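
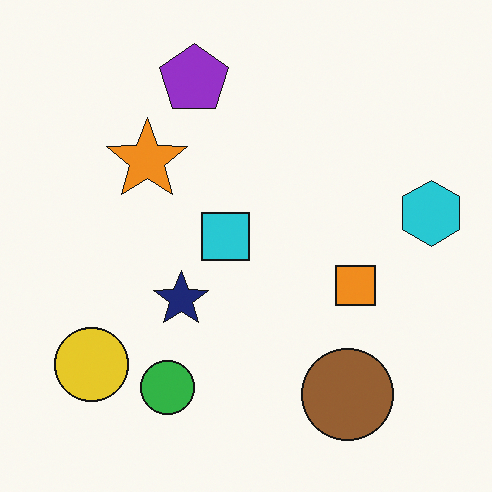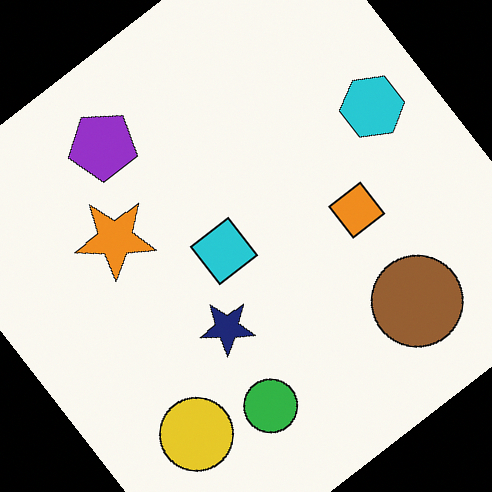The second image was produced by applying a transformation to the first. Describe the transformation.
This is the original image rotated counter-clockwise by a large amount — several tens of degrees.

Every shape is tilted by the same angle and the image corners show triangular fill wedges — a whole-image rotation by a non-right angle.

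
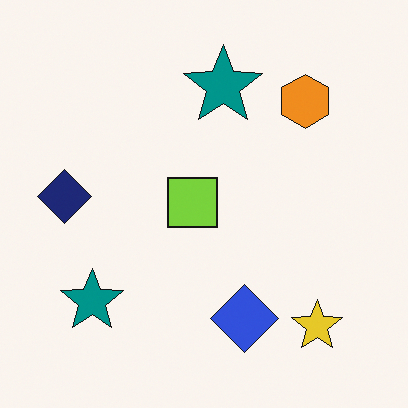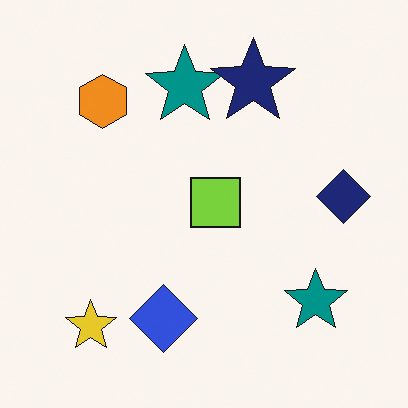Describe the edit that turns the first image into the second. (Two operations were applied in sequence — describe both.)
The second image is the first flipped horizontally (left ↔ right), then overlaid with an additional navy star.

The navy diamond is in the left of the first image and the right of the second — shapes on opposite sides of the vertical midline have swapped in a mirror flip. A navy star appears in the second image that is absent from the first.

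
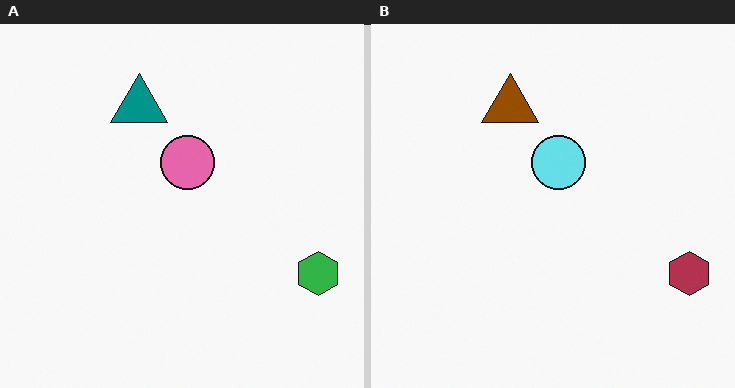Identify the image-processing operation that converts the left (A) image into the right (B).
This is the original image hue-shifted through roughly half the color wheel.

Every shape's color has rotated by the same amount around the hue wheel — a uniform hue shift.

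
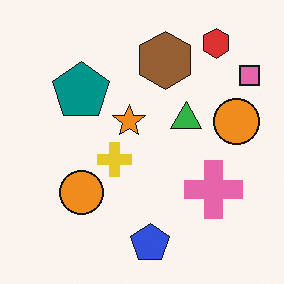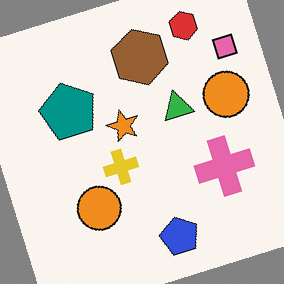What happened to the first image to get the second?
The transformation is: rotated counter-clockwise by a clearly visible amount.

Every shape is tilted by the same angle and the image corners show triangular fill wedges — a whole-image rotation by a non-right angle.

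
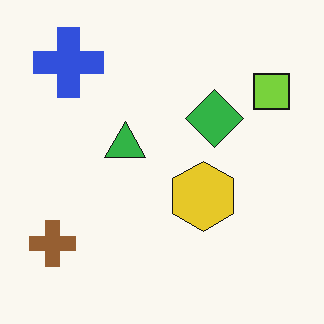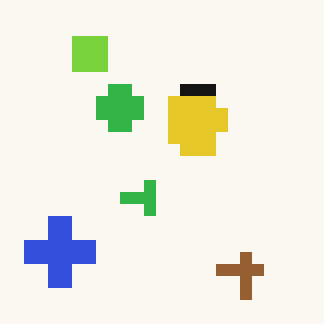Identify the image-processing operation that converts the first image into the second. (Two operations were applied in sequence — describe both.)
The second image is the first rotated 90° counter-clockwise, then coarsely pixelated.

The blue cross sits in the top-left of the first image and the bottom-left of the second — consistent with a whole-image 90° counter-clockwise rotation. Shapes are reduced to large square blocks; fine edges and outlines are lost — a downscale-then-upscale (mosaic) effect.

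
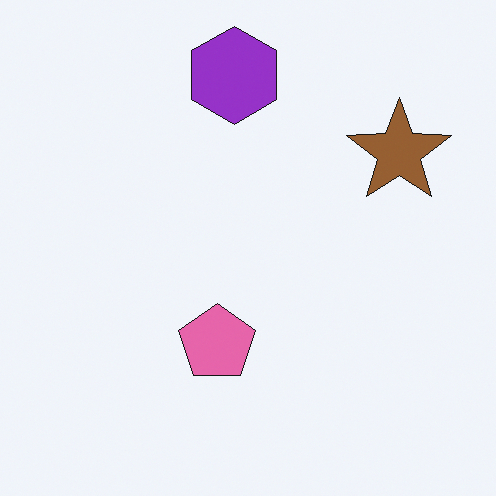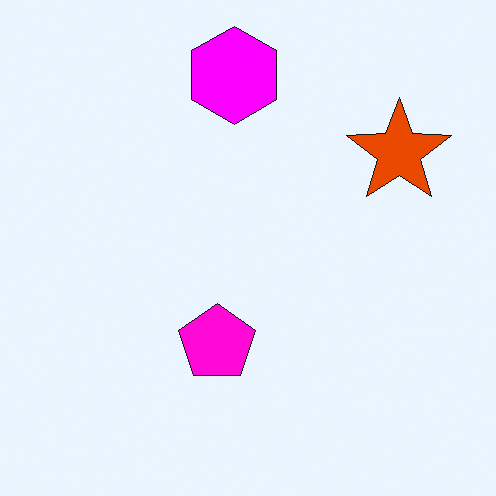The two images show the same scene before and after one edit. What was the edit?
It was made much more vivid (saturation change).

All colors are more vivid — a global saturation change.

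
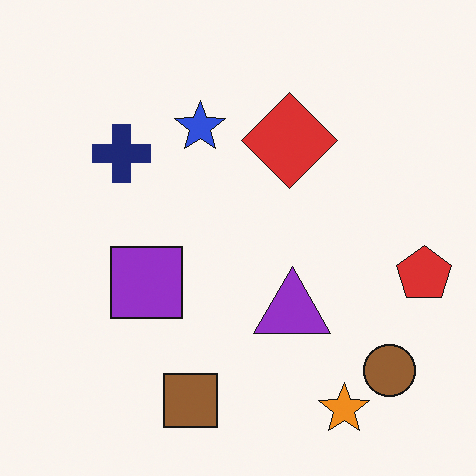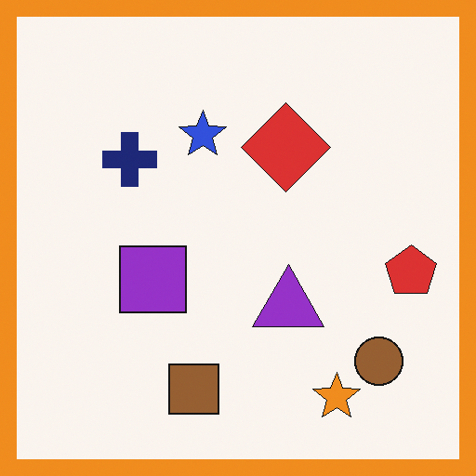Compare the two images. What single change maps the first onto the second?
It was framed with a orange border.

A solid orange frame runs around the edge of the second image, with the content slightly shrunk inside it.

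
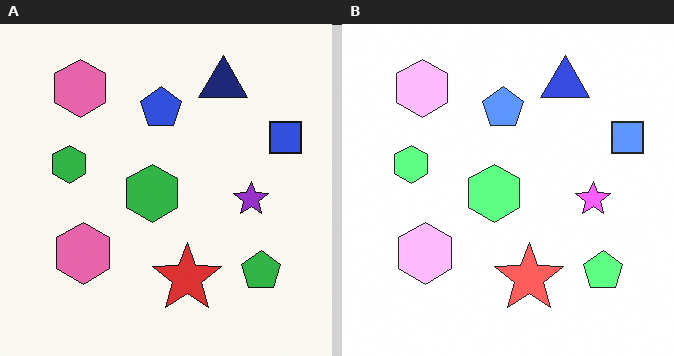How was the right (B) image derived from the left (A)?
The image was brightened a lot.

Every pixel — background and shapes alike — is uniformly brightened.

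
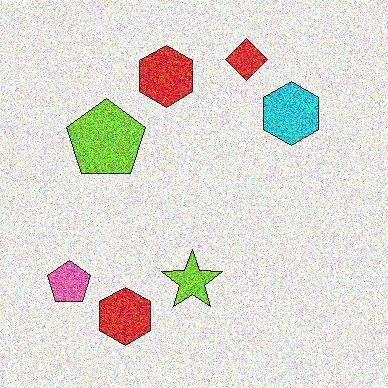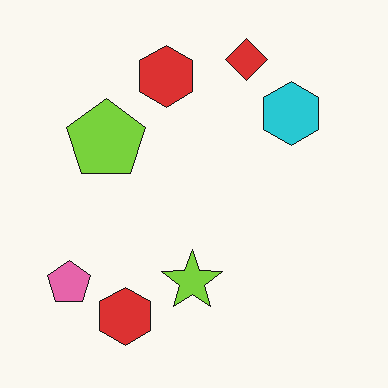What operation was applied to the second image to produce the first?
The first image is the second degraded with heavy additive noise.

Random speckle covers the whole image, including the flat background.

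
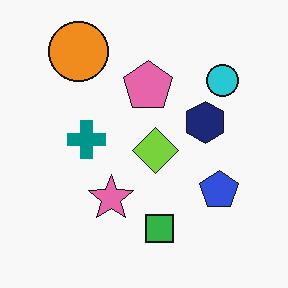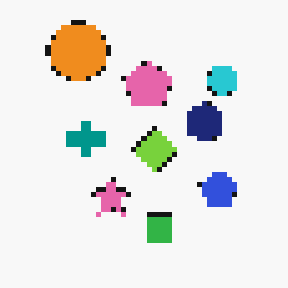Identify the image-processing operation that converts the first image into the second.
Lightly pixelated (a mild mosaic effect).

Shapes are reduced to large square blocks; fine edges and outlines are lost — a downscale-then-upscale (mosaic) effect.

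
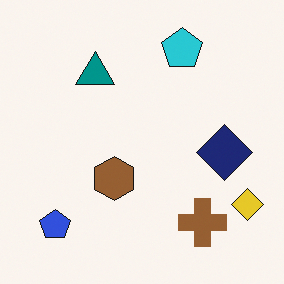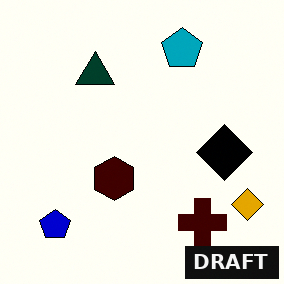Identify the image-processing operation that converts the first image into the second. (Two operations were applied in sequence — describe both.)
This is the original image boosted in contrast, then watermarked with the text "DRAFT" in the lower-right corner.

Tones are pushed away from mid-grey across the whole image — a global contrast change. A dark label reading "DRAFT" appears in the lower-right corner.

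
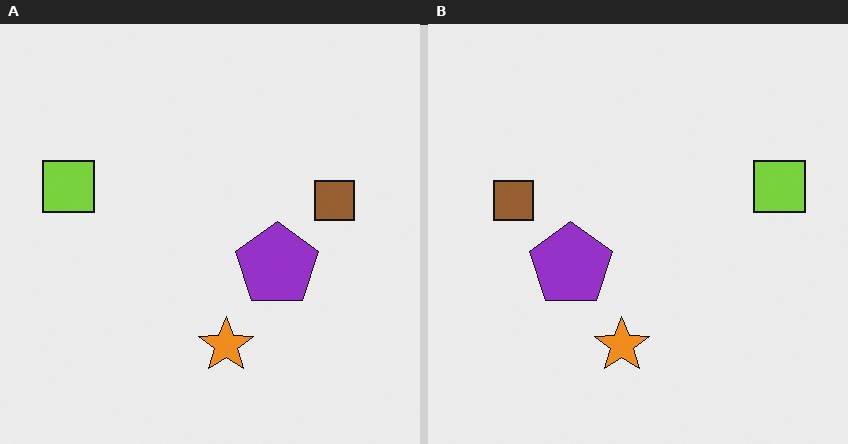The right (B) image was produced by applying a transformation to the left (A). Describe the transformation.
The right (B) image is the left (A) flipped horizontally (left ↔ right).

The lime square is in the left of the left (A) image and the right of the right (B) — shapes on opposite sides of the vertical midline have swapped in a mirror flip.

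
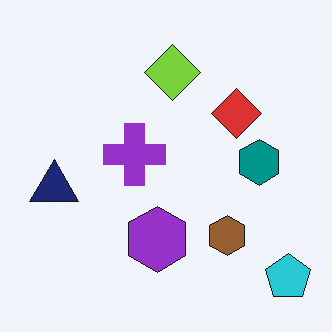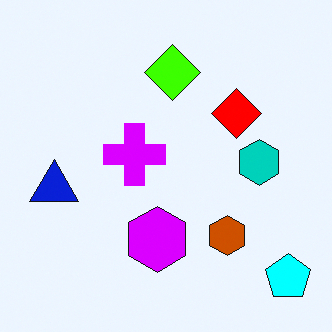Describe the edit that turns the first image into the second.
The second image is the first heavily oversaturated.

All colors are more vivid — a global saturation change.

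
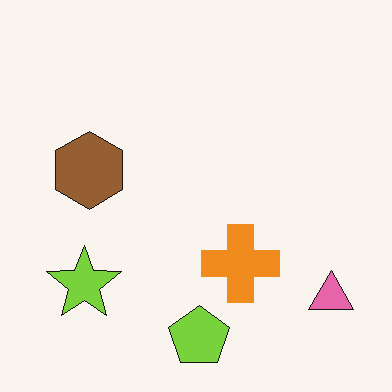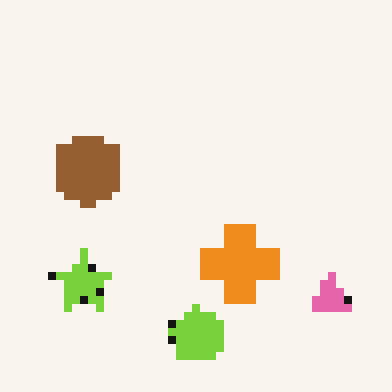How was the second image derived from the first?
The image was pixelated into visible square blocks.

Shapes are reduced to large square blocks; fine edges and outlines are lost — a downscale-then-upscale (mosaic) effect.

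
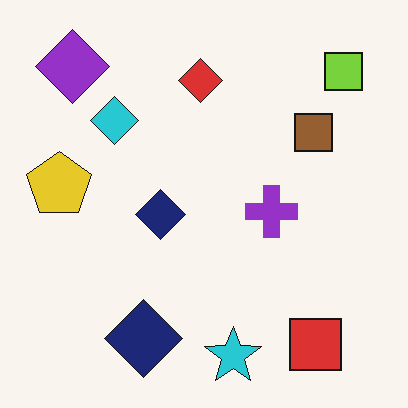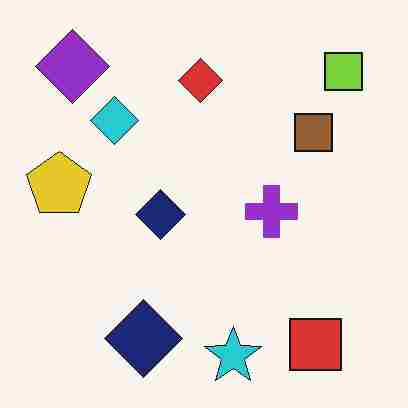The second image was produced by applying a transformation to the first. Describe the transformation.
This is the original image degraded with heavy JPEG compression.

Blocky 8×8 compression artifacts appear around shape edges and the flat background shows ringing — characteristic JPEG degradation.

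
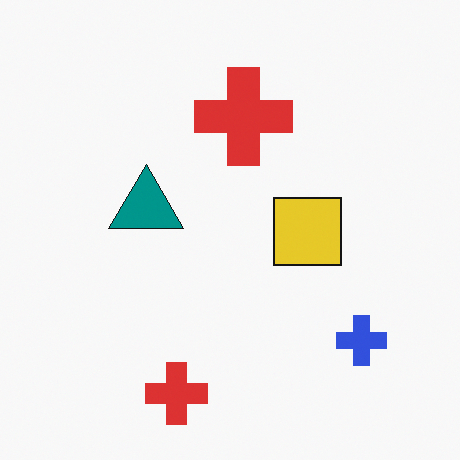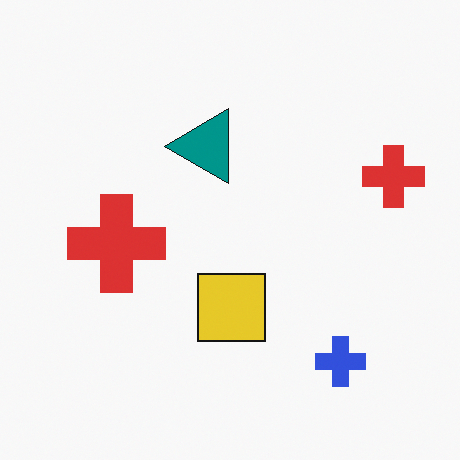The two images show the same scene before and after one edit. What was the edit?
The second image is the first transposed (reflected across the top-left ↔ bottom-right diagonal).

Shapes have swapped their row and column positions — what was in the top-right is now in the bottom-left — a diagonal reflection.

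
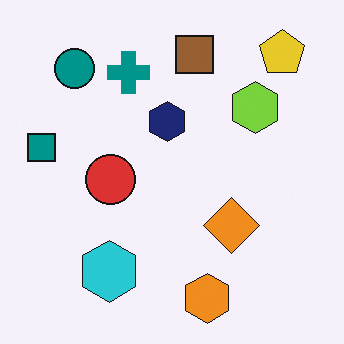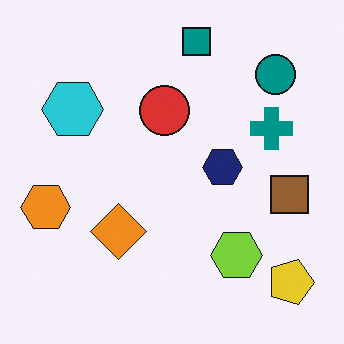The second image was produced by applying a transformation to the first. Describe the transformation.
It was rotated 90° clockwise.

The yellow pentagon sits in the top-right of the first image and the bottom-right of the second — consistent with a whole-image 90° clockwise rotation.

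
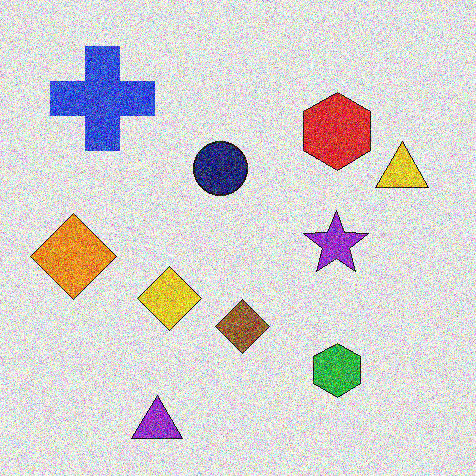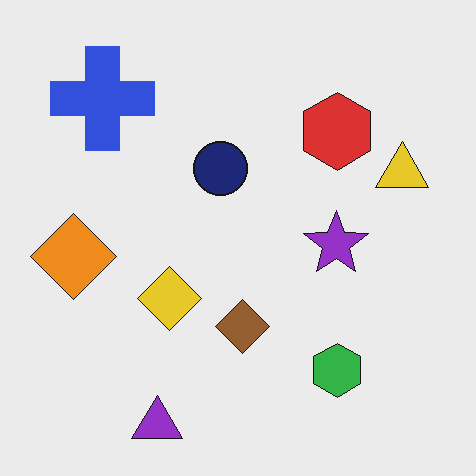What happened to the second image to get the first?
This is the original image degraded with a thick layer of grain.

Random speckle covers the whole image, including the flat background.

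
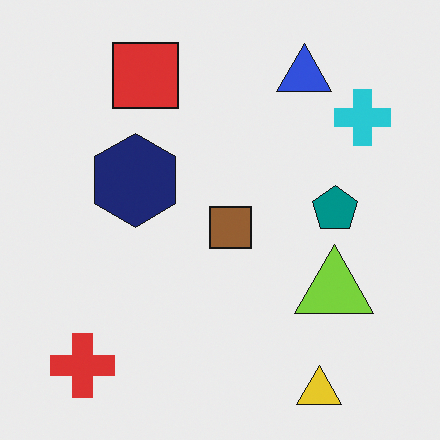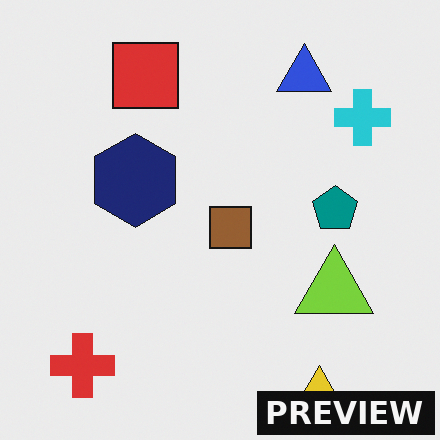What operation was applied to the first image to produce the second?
The image was watermarked with the text "PREVIEW" in the lower-right corner.

A dark label reading "PREVIEW" appears in the lower-right corner.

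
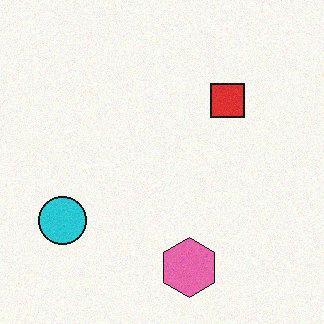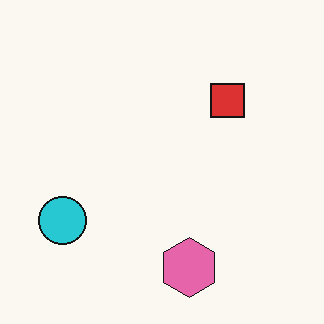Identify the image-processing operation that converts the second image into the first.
The transformation is: degraded with a light layer of grain.

Random speckle covers the whole image, including the flat background.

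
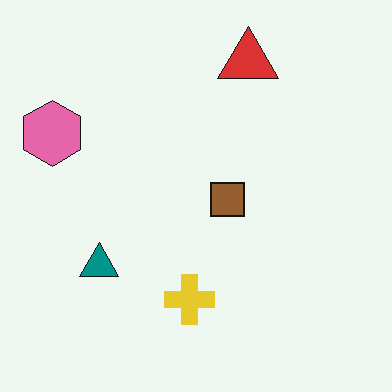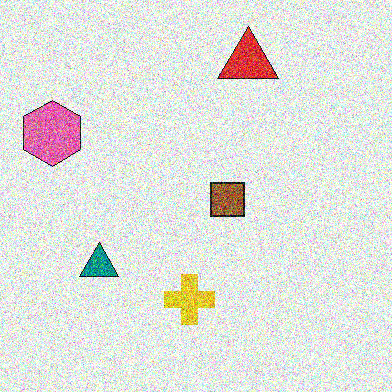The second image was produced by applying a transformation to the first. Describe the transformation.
It was degraded with strong gaussian noise.

Random speckle covers the whole image, including the flat background.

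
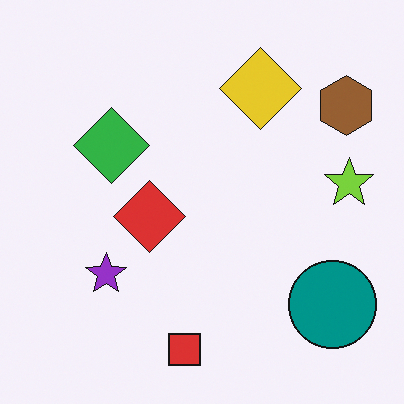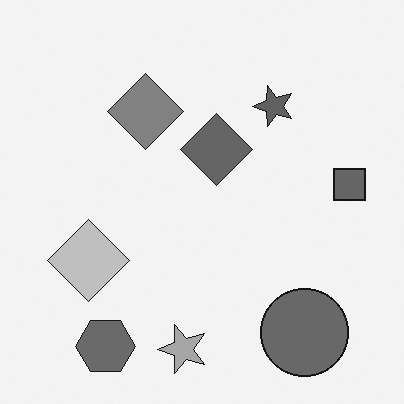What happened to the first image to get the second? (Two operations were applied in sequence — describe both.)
Converted to grayscale, then transposed (reflected across the top-left ↔ bottom-right diagonal).

All color is removed — every shape is now a shade of grey. Shapes have swapped their row and column positions — what was in the top-right is now in the bottom-left — a diagonal reflection.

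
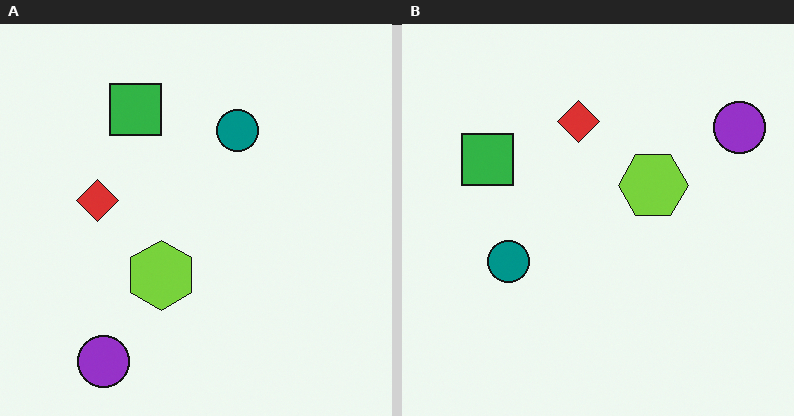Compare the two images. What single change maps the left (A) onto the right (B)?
The image was transposed (reflected across the top-left ↔ bottom-right diagonal).

Shapes have swapped their row and column positions — what was in the top-right is now in the bottom-left — a diagonal reflection.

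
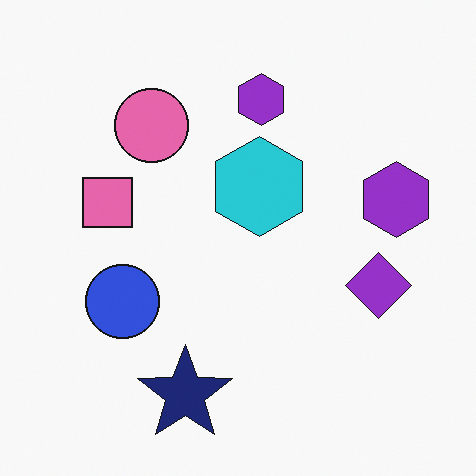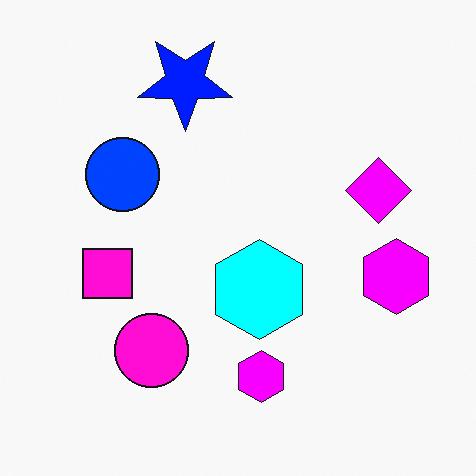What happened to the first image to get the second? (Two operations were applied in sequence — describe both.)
Heavily oversaturated, then flipped vertically (top ↔ bottom).

All colors are more vivid — a global saturation change. The navy star is in the bottom of the first image and the top of the second — shapes on opposite sides of the horizontal midline have swapped in a mirror flip.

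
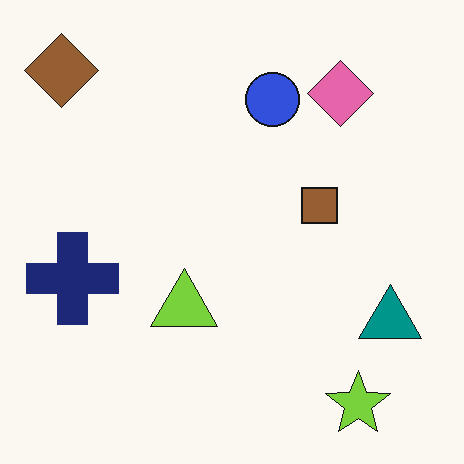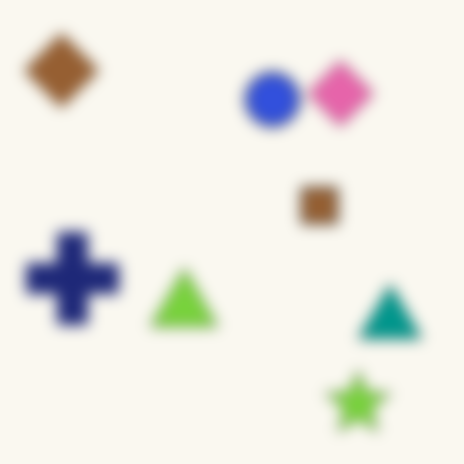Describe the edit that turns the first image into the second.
The second image is the first strongly gaussian-blurred.

Shape edges and outlines are uniformly softened across the whole image.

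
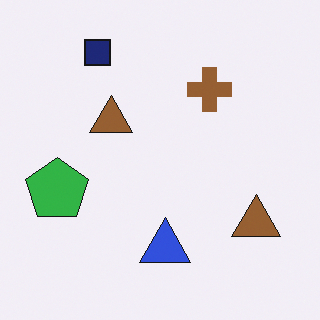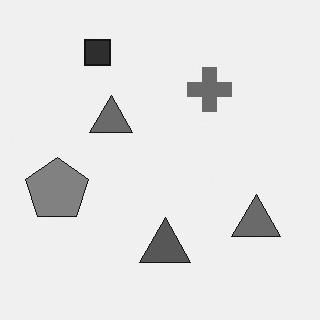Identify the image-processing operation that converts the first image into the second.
The transformation is: converted to grayscale.

All color is removed — every shape is now a shade of grey.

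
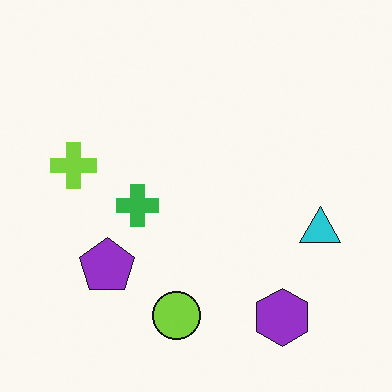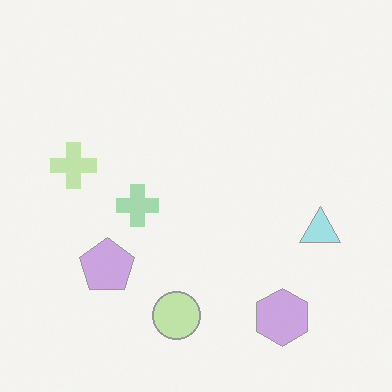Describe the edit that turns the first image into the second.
This is the original image given much lower contrast.

Tones are pushed toward mid-grey across the whole image — a global contrast change.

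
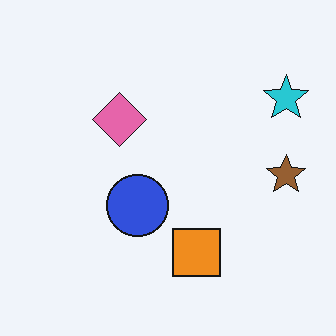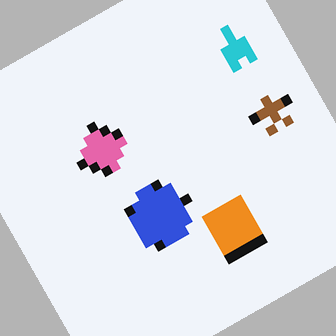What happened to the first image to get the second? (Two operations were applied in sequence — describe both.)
It was coarsely pixelated, then rotated counter-clockwise by a clearly visible amount.

Shapes are reduced to large square blocks; fine edges and outlines are lost — a downscale-then-upscale (mosaic) effect. Every shape is tilted by the same angle and the image corners show triangular fill wedges — a whole-image rotation by a non-right angle.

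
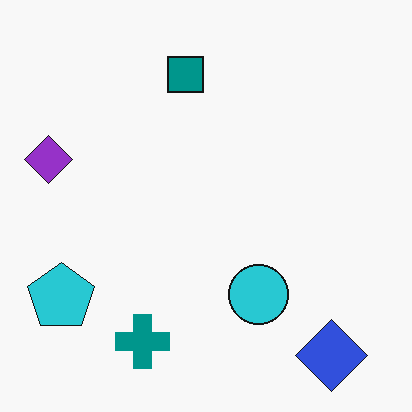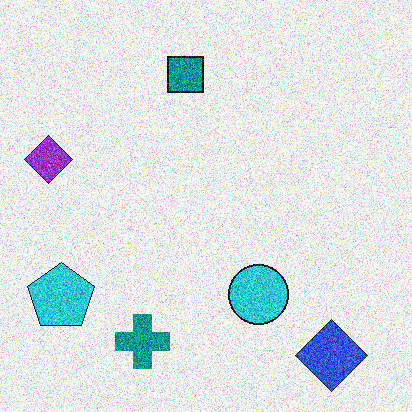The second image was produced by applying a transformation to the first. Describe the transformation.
This is the original image degraded with strong gaussian noise.

Random speckle covers the whole image, including the flat background.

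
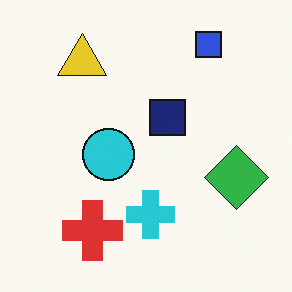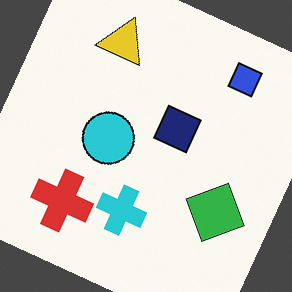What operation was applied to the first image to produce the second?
The transformation is: rotated clockwise by a moderate amount.

Every shape is tilted by the same angle and the image corners show triangular fill wedges — a whole-image rotation by a non-right angle.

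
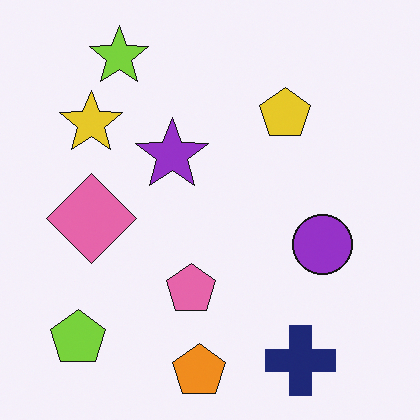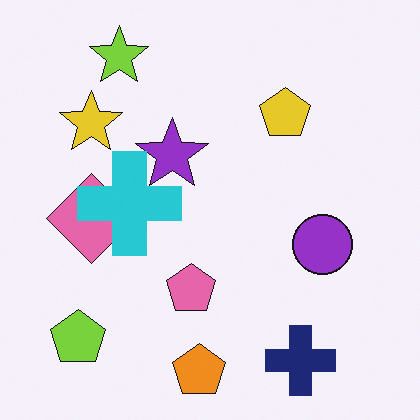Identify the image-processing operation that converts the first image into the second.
This is the original image overlaid with an additional cyan cross.

A cyan cross appears in the second image that is absent from the first.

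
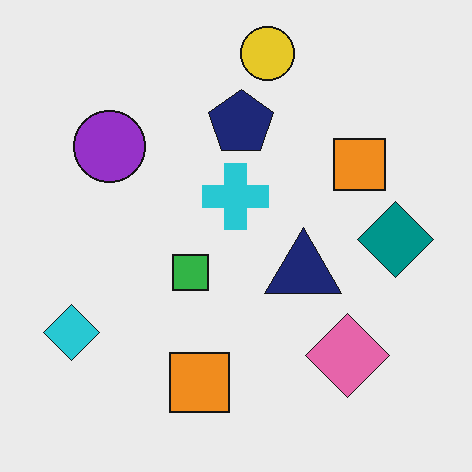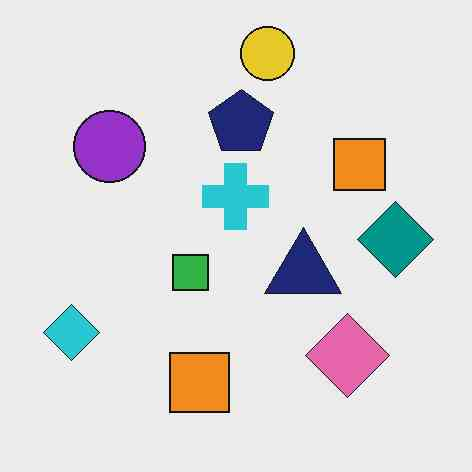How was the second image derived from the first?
Given moderate JPEG compression.

Blocky 8×8 compression artifacts appear around shape edges and the flat background shows ringing — characteristic JPEG degradation.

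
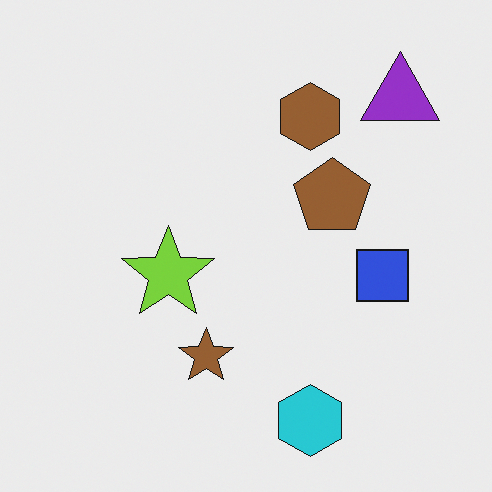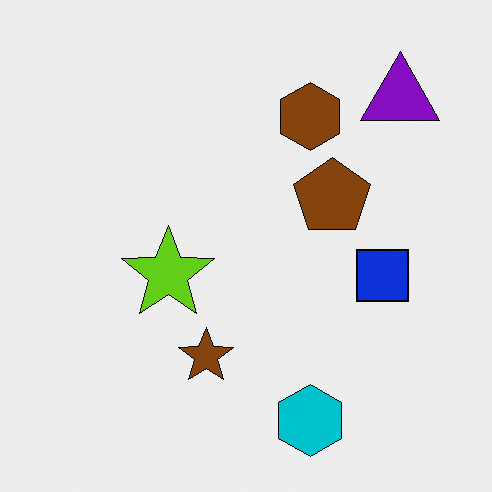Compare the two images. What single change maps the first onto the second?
It was given slightly increased contrast.

Tones are pushed away from mid-grey across the whole image — a global contrast change.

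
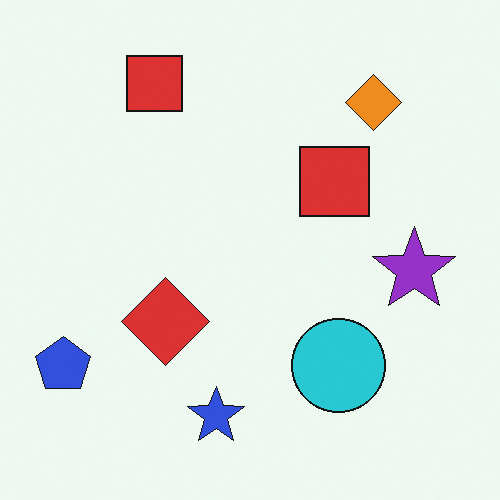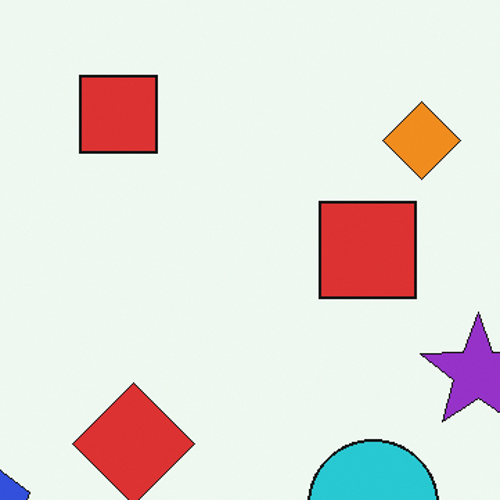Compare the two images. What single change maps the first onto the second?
This is the original image cropped slightly and scaled back up.

The visible shapes are larger and the field of view is narrower; shapes near the original edges may be partly or wholly outside the frame — a crop-and-rescale.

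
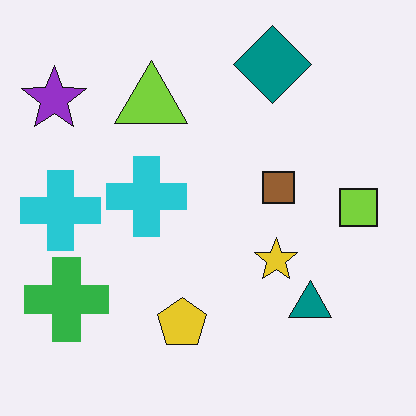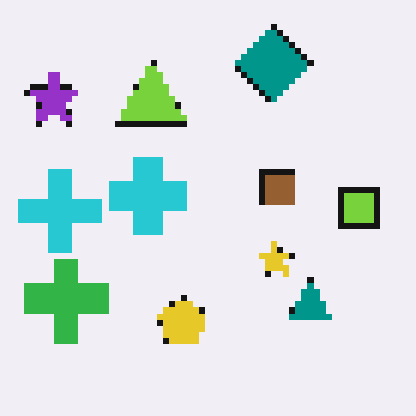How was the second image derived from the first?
The transformation is: moderately pixelated.

Shapes are reduced to large square blocks; fine edges and outlines are lost — a downscale-then-upscale (mosaic) effect.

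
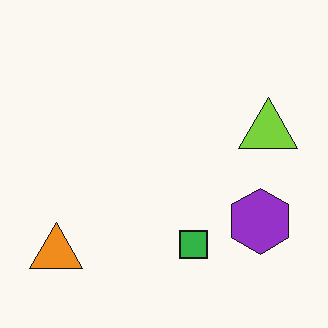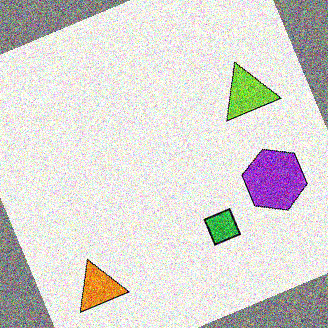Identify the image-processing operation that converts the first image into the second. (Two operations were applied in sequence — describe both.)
The transformation is: rotated counter-clockwise by a clearly visible amount, then degraded with strong gaussian noise.

Every shape is tilted by the same angle and the image corners show triangular fill wedges — a whole-image rotation by a non-right angle. Random speckle covers the whole image, including the flat background.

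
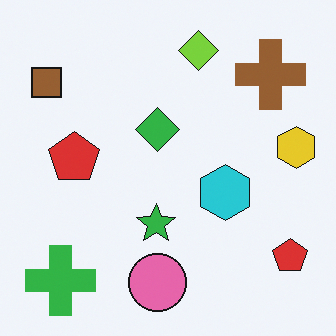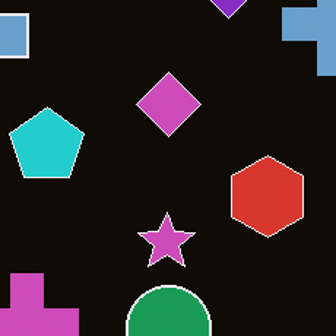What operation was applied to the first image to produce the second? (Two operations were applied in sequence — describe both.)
Color-inverted (negative), then cropped slightly and scaled back up.

The light background has become dark and every shape's color is its complement — a photographic negative. The visible shapes are larger and the field of view is narrower; shapes near the original edges may be partly or wholly outside the frame — a crop-and-rescale.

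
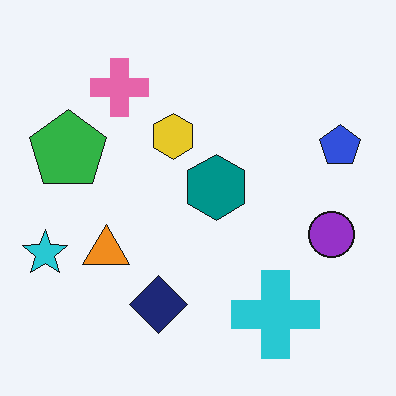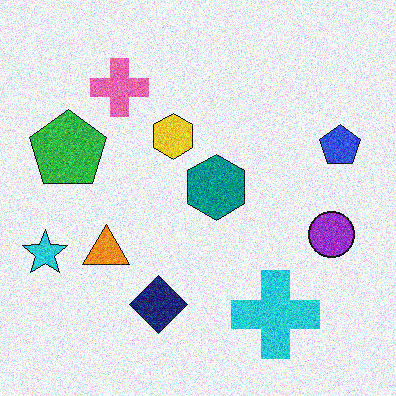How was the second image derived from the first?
This is the original image degraded with visible gaussian noise.

Random speckle covers the whole image, including the flat background.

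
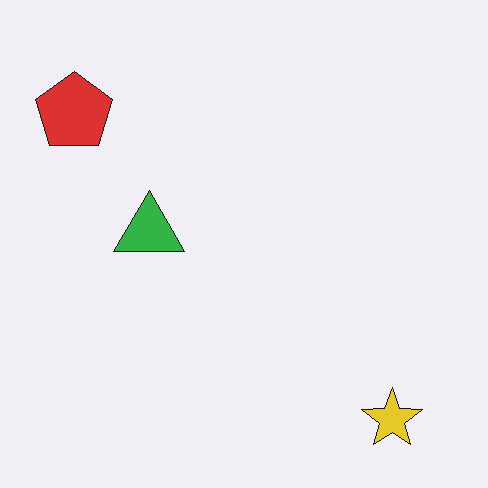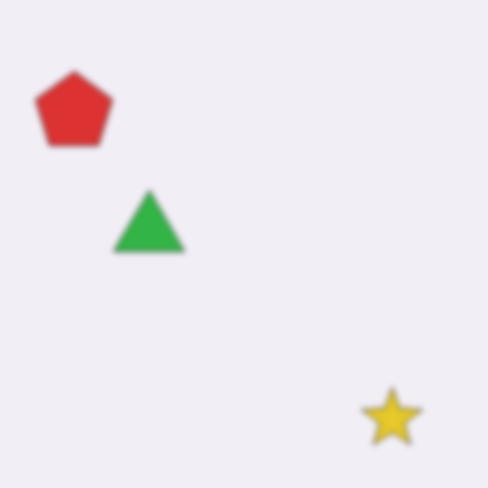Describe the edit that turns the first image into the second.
The transformation is: noticeably gaussian-blurred.

Shape edges and outlines are uniformly softened across the whole image.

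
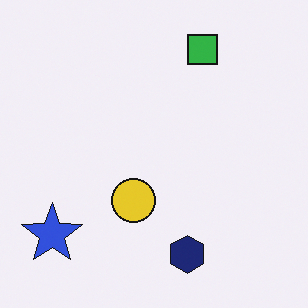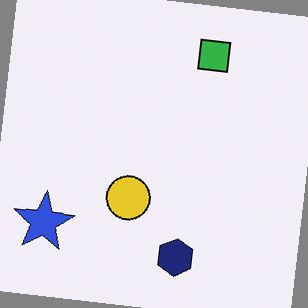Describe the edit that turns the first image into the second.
The image was rotated clockwise by a small amount.

Every shape is tilted by the same angle and the image corners show triangular fill wedges — a whole-image rotation by a non-right angle.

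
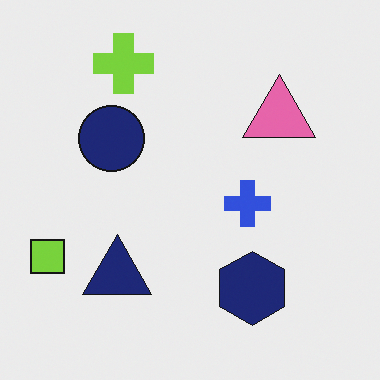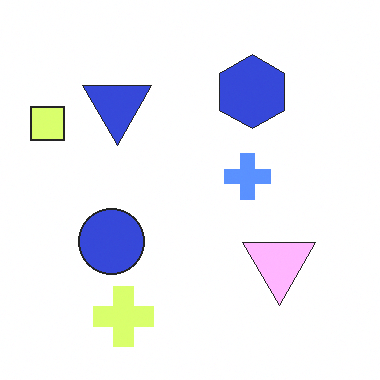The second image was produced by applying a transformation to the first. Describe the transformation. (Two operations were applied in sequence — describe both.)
It was brightened a lot, then flipped vertically (top ↔ bottom).

Every pixel — background and shapes alike — is uniformly brightened. The lime cross is in the top-left of the first image and the bottom-left of the second — shapes on opposite sides of the horizontal midline have swapped in a mirror flip.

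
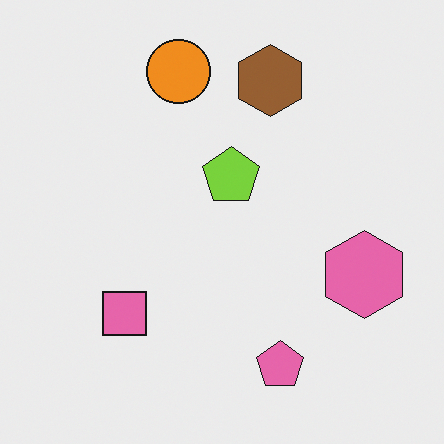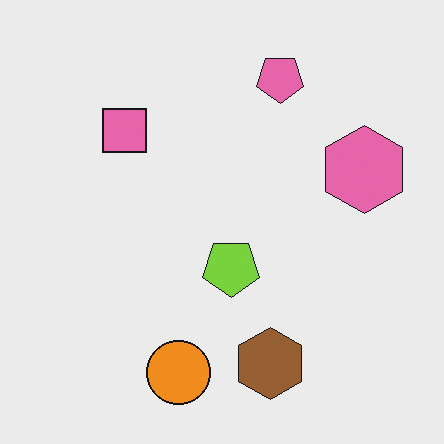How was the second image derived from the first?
The transformation is: flipped vertically (top ↔ bottom).

The orange circle is in the top of the first image and the bottom of the second — shapes on opposite sides of the horizontal midline have swapped in a mirror flip.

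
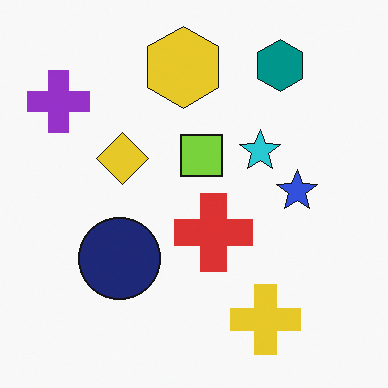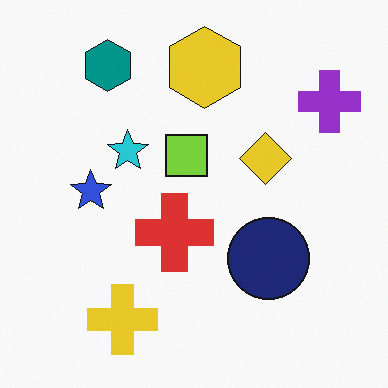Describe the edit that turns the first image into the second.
The second image is the first flipped horizontally (left ↔ right).

The purple cross is in the top-left of the first image and the top-right of the second — shapes on opposite sides of the vertical midline have swapped in a mirror flip.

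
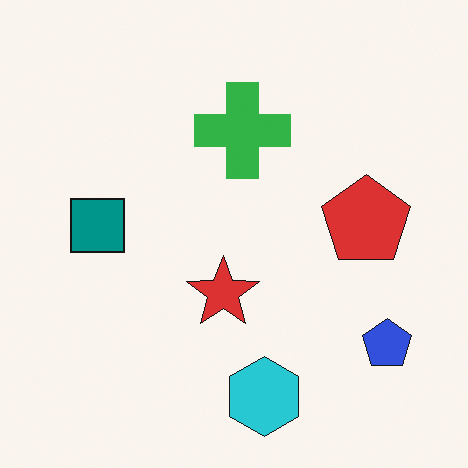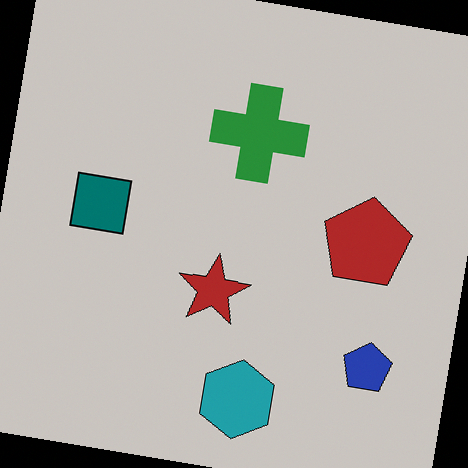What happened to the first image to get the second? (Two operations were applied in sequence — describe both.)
Darkened a little, then rotated clockwise by a slight angle.

Every pixel — background and shapes alike — is uniformly darkened. Every shape is tilted by the same angle and the image corners show triangular fill wedges — a whole-image rotation by a non-right angle.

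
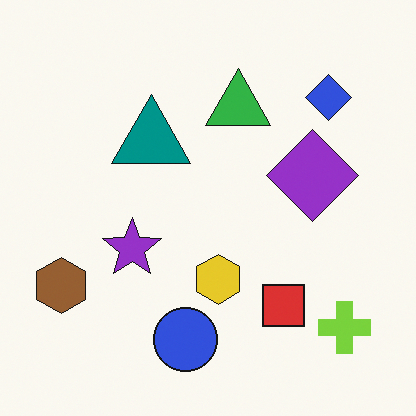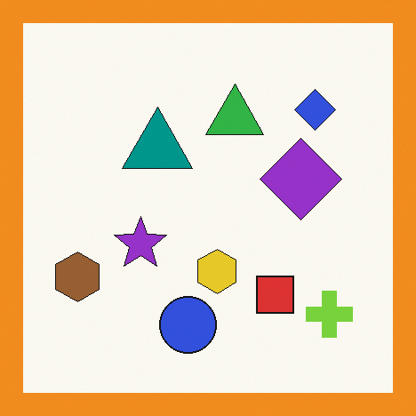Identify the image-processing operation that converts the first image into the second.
The second image is the first framed with a orange border.

A solid orange frame runs around the edge of the second image, with the content slightly shrunk inside it.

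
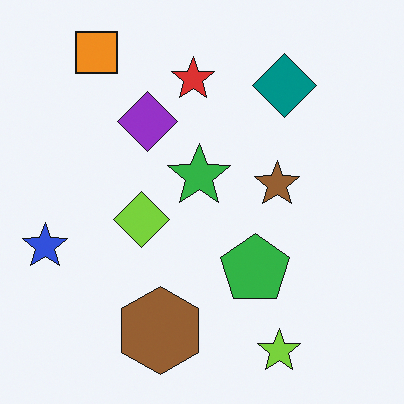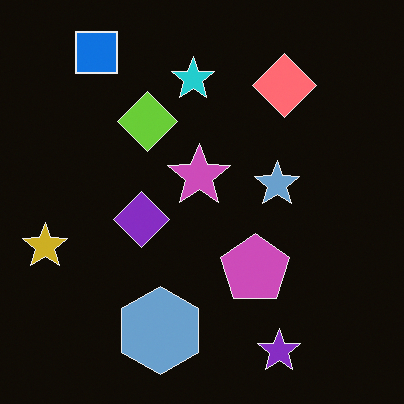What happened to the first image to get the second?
The transformation is: color-inverted (negative).

The light background has become dark and every shape's color is its complement — a photographic negative.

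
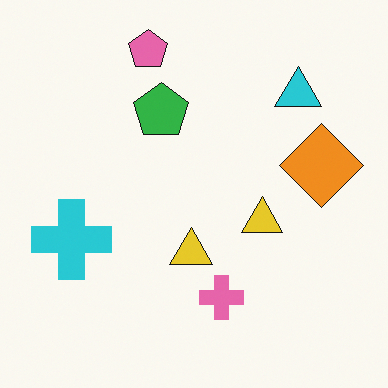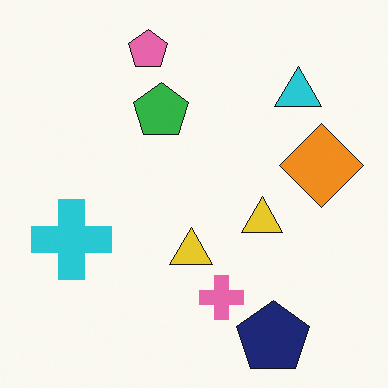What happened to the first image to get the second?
The second image is the first overlaid with an additional navy pentagon.

A navy pentagon appears in the second image that is absent from the first.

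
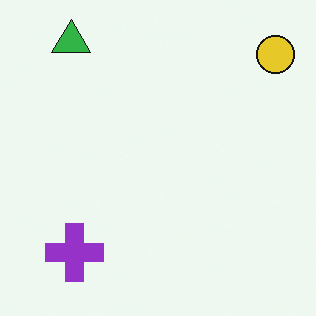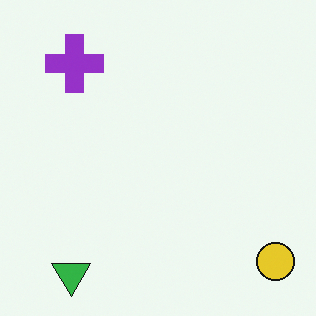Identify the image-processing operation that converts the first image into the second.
It was flipped vertically (top ↔ bottom).

The green triangle is in the top-left of the first image and the bottom-left of the second — shapes on opposite sides of the horizontal midline have swapped in a mirror flip.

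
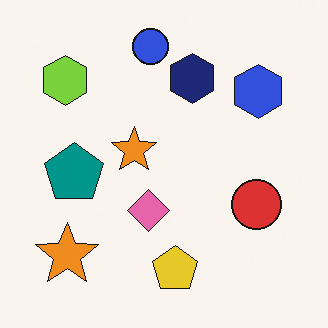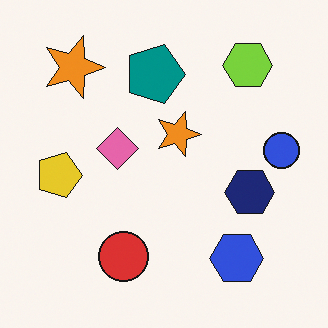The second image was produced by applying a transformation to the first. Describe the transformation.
It was rotated 90° clockwise.

The lime hexagon sits in the top-left of the first image and the top-right of the second — consistent with a whole-image 90° clockwise rotation.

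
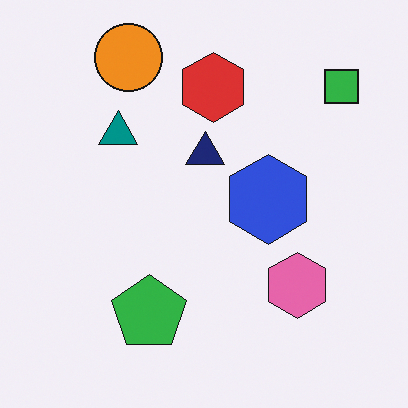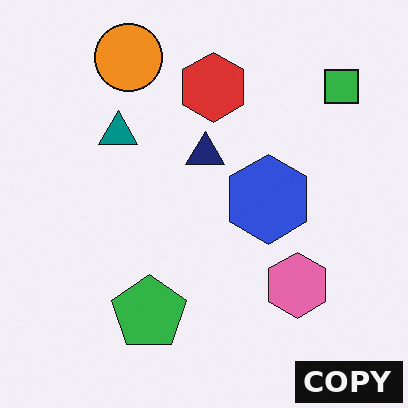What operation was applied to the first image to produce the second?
The second image is the first watermarked with the text "COPY" in the lower-right corner.

A dark label reading "COPY" appears in the lower-right corner.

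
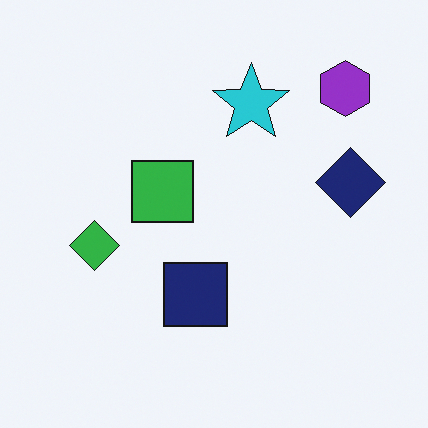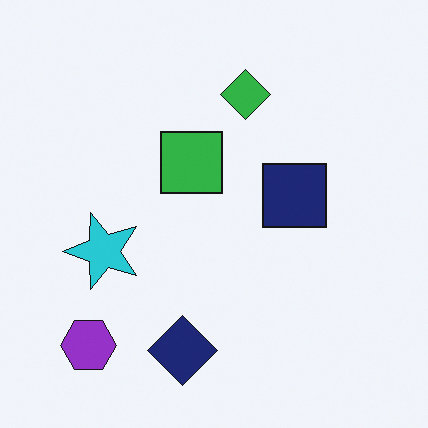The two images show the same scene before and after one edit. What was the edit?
Transposed (reflected across the top-left ↔ bottom-right diagonal).

Shapes have swapped their row and column positions — what was in the top-right is now in the bottom-left — a diagonal reflection.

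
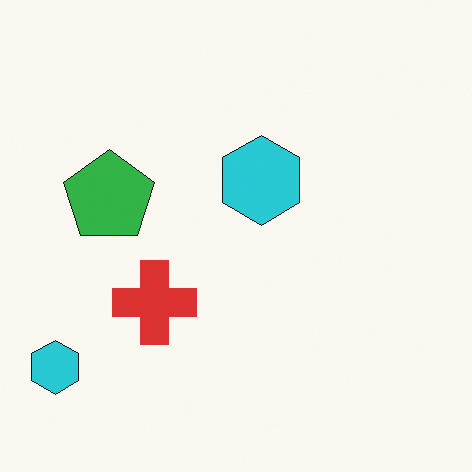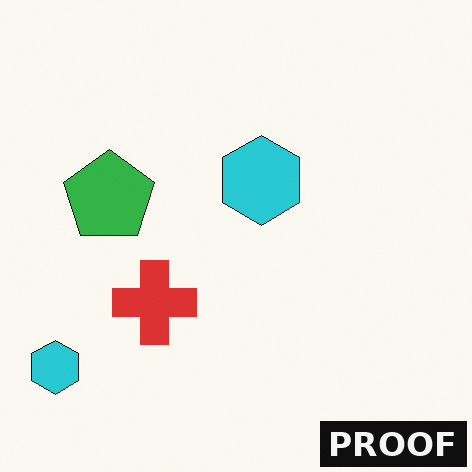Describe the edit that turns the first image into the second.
This is the original image watermarked with the text "PROOF" in the lower-right corner.

A dark label reading "PROOF" appears in the lower-right corner.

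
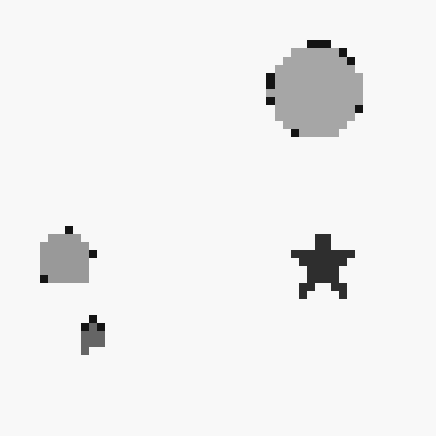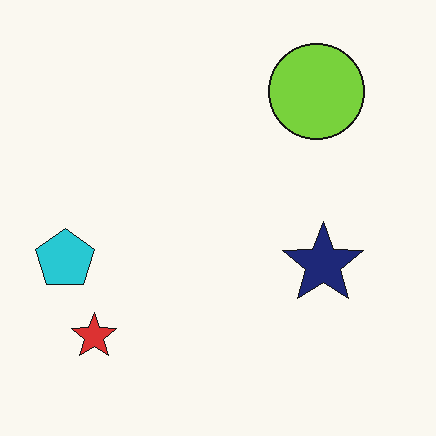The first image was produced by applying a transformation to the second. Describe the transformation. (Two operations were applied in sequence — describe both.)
Converted to grayscale, then pixelated into visible square blocks.

All color is removed — every shape is now a shade of grey. Shapes are reduced to large square blocks; fine edges and outlines are lost — a downscale-then-upscale (mosaic) effect.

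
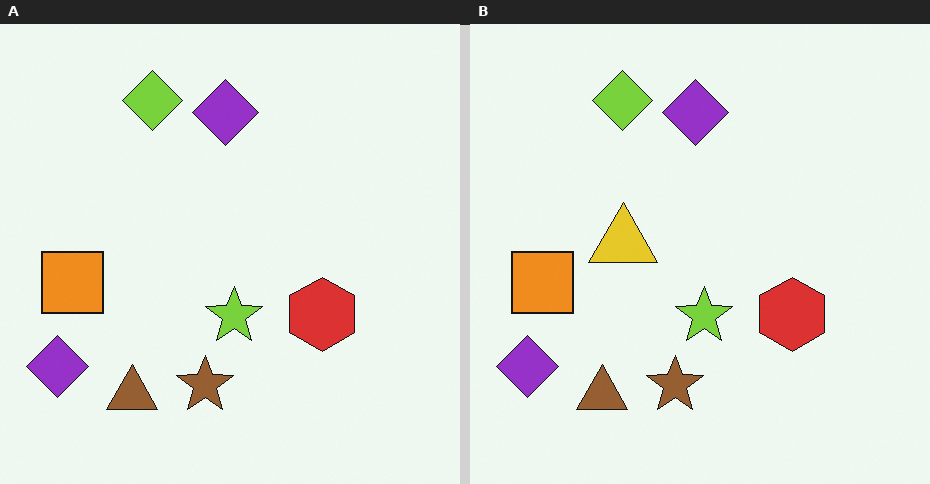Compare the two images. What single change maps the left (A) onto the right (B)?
The right (B) image is the left (A) overlaid with an additional yellow triangle.

A yellow triangle appears in the right (B) image that is absent from the left (A).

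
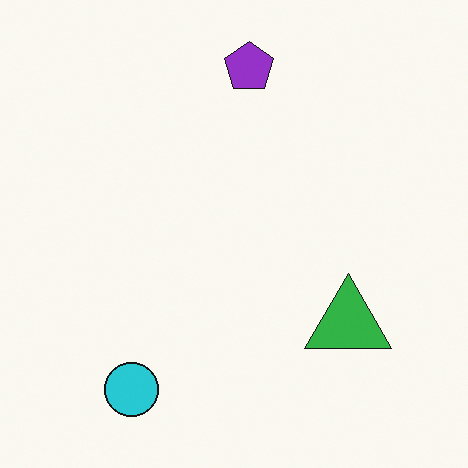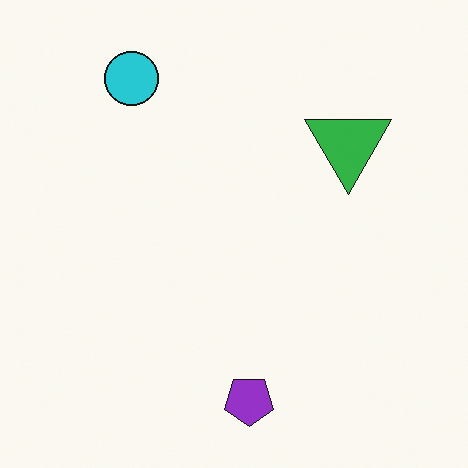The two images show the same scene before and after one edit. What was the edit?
The image was flipped vertically (top ↔ bottom).

The purple pentagon is in the top of the first image and the bottom of the second — shapes on opposite sides of the horizontal midline have swapped in a mirror flip.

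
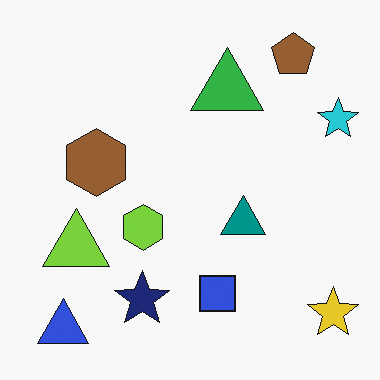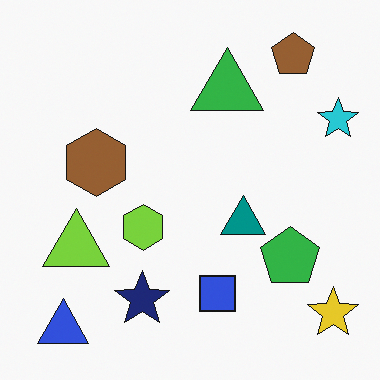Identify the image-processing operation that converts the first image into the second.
The transformation is: overlaid with an additional green pentagon.

A green pentagon appears in the second image that is absent from the first.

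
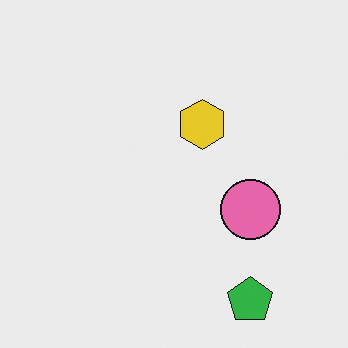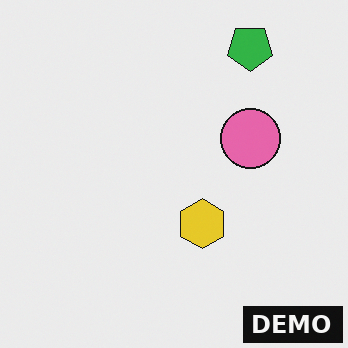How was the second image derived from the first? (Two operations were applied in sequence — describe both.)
The second image is the first flipped vertically (top ↔ bottom), then watermarked with the text "DEMO" in the lower-right corner.

The green pentagon is in the bottom-right of the first image and the top-right of the second — shapes on opposite sides of the horizontal midline have swapped in a mirror flip. A dark label reading "DEMO" appears in the lower-right corner.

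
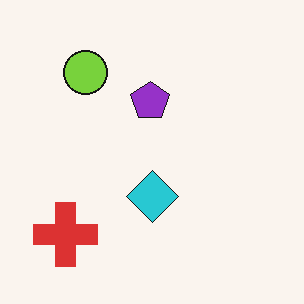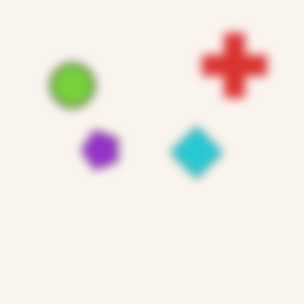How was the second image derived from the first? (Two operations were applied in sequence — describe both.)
This is the original image transposed (reflected across the top-left ↔ bottom-right diagonal), then heavily blurred.

Shapes have swapped their row and column positions — what was in the top-right is now in the bottom-left — a diagonal reflection. Shape edges and outlines are uniformly softened across the whole image.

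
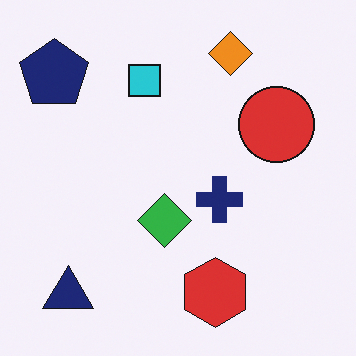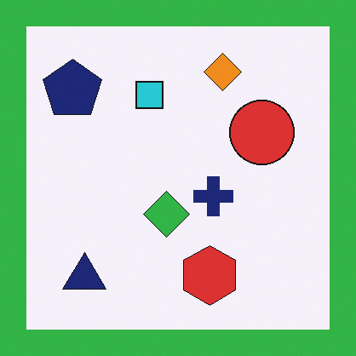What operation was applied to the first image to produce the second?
The image was framed with a green border.

A solid green frame runs around the edge of the second image, with the content slightly shrunk inside it.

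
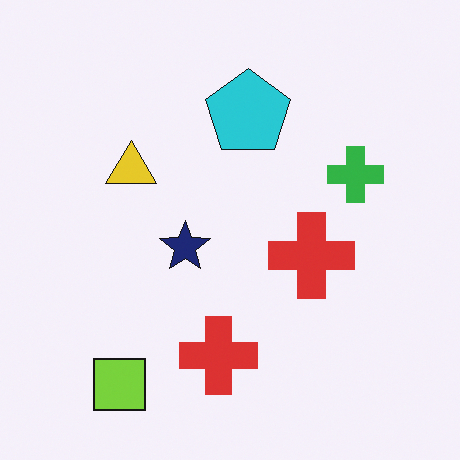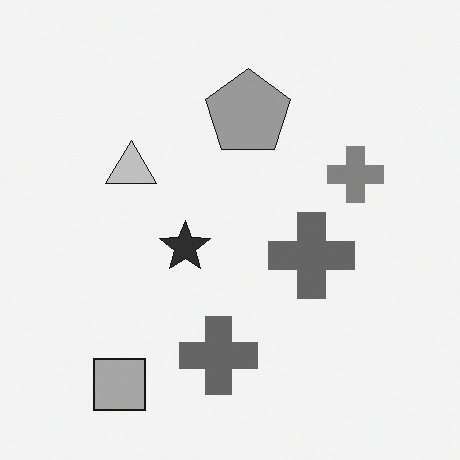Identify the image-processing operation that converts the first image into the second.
Converted to grayscale.

All color is removed — every shape is now a shade of grey.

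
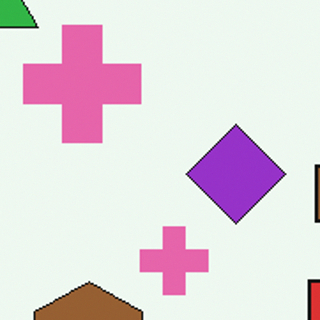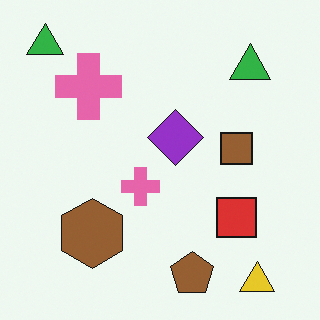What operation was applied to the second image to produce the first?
The first image is the second cropped tightly and scaled back up.

The visible shapes are larger and the field of view is narrower; shapes near the original edges may be partly or wholly outside the frame — a crop-and-rescale.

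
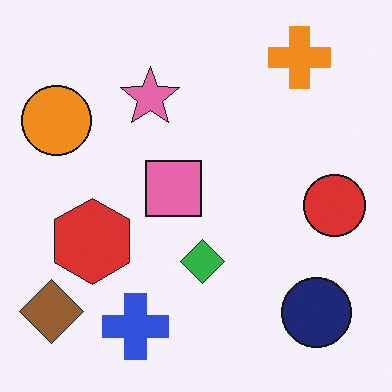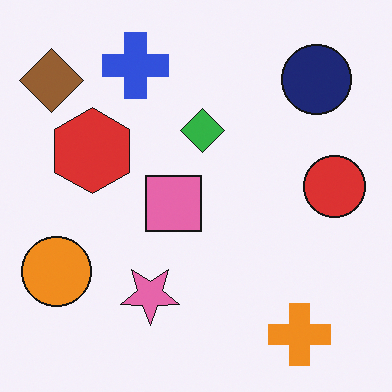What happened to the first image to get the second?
The image was flipped vertically (top ↔ bottom).

The orange cross is in the top-right of the first image and the bottom-right of the second — shapes on opposite sides of the horizontal midline have swapped in a mirror flip.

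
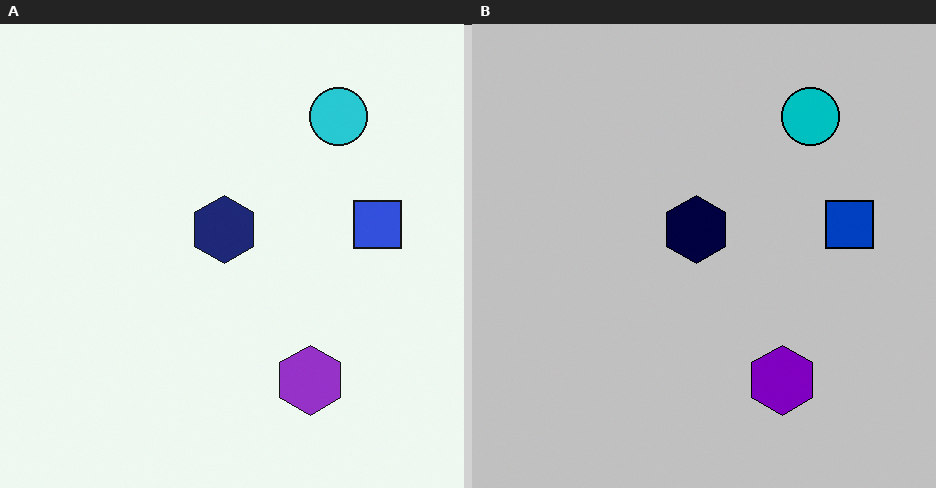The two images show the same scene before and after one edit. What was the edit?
The right (B) image is the left (A) aggressively posterized.

Each flat color has snapped to a coarser quantized level — most visibly, the near-white background has dropped to a flat grey.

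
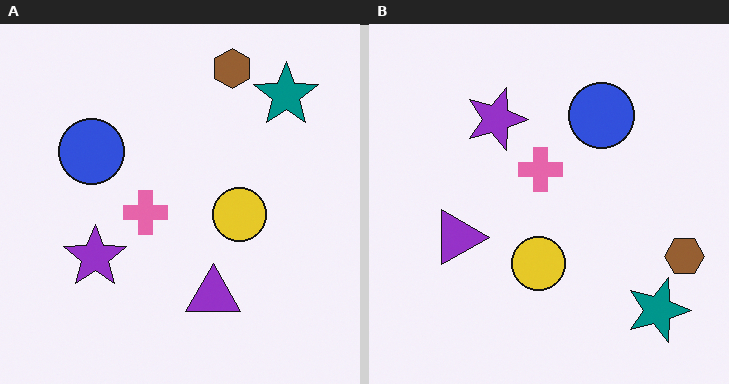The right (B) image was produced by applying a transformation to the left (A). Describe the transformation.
Rotated 90° clockwise.

The teal star sits in the top-right of the left (A) image and the bottom-right of the right (B) — consistent with a whole-image 90° clockwise rotation.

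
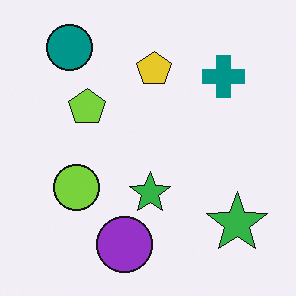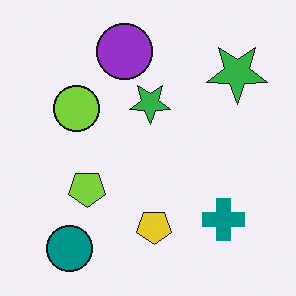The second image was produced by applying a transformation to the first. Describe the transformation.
This is the original image flipped vertically (top ↔ bottom).

The teal circle is in the top-left of the first image and the bottom-left of the second — shapes on opposite sides of the horizontal midline have swapped in a mirror flip.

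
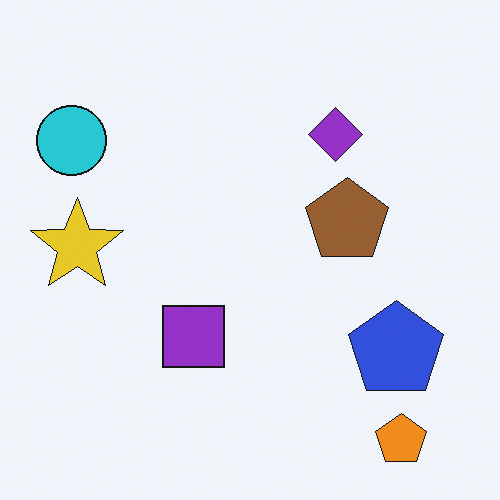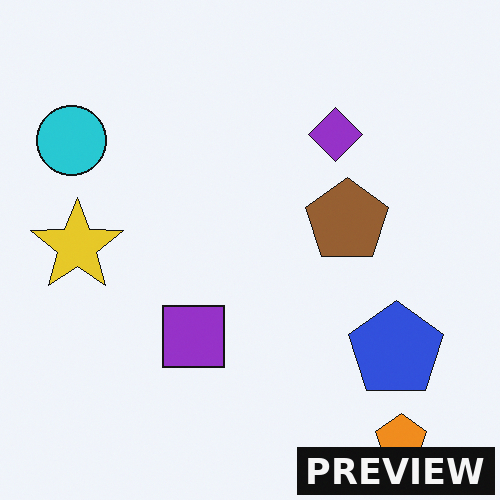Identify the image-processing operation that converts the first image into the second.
The transformation is: watermarked with the text "PREVIEW" in the lower-right corner.

A dark label reading "PREVIEW" appears in the lower-right corner.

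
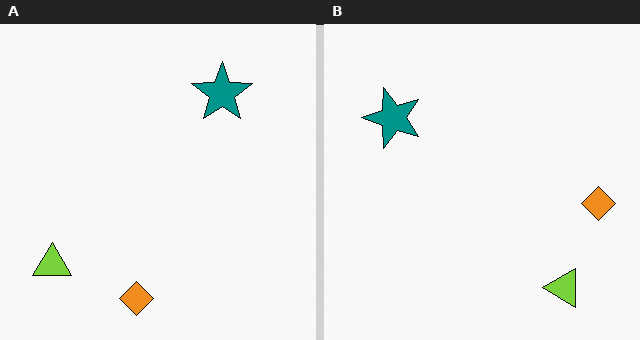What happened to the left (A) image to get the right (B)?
Rotated 90° counter-clockwise.

The lime triangle sits in the bottom-left of the left (A) image and the bottom-right of the right (B) — consistent with a whole-image 90° counter-clockwise rotation.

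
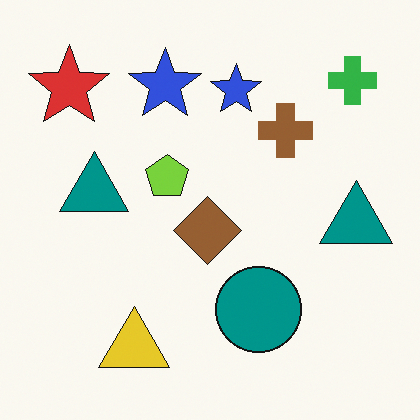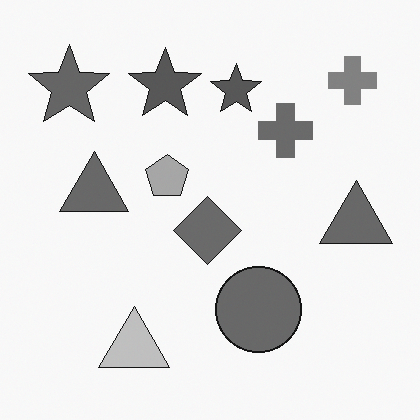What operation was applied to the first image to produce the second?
This is the original image converted to grayscale.

All color is removed — every shape is now a shade of grey.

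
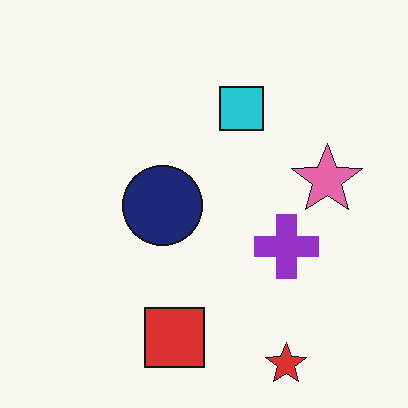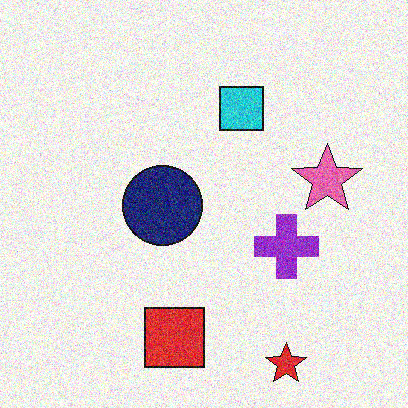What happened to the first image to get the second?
The image was degraded with strong gaussian noise.

Random speckle covers the whole image, including the flat background.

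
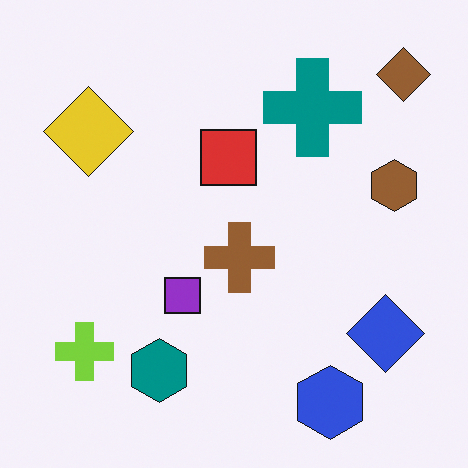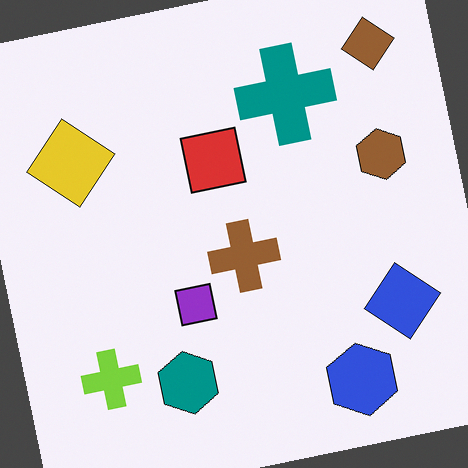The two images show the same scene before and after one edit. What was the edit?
The second image is the first rotated counter-clockwise by a slight angle.

Every shape is tilted by the same angle and the image corners show triangular fill wedges — a whole-image rotation by a non-right angle.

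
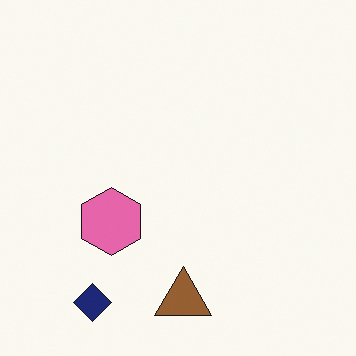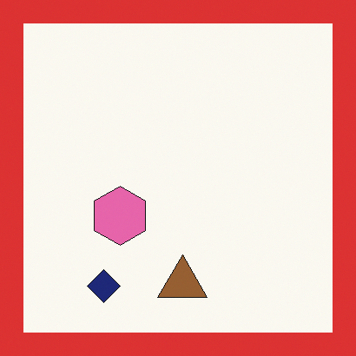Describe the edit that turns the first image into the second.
The transformation is: framed with a red border.

A solid red frame runs around the edge of the second image, with the content slightly shrunk inside it.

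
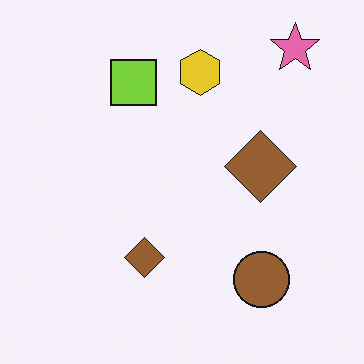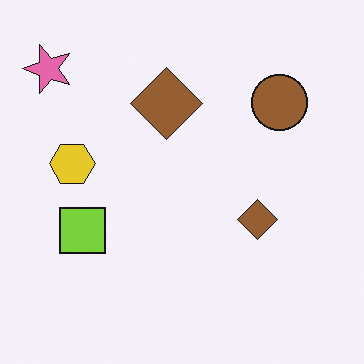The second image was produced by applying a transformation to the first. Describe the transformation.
The second image is the first rotated 90° counter-clockwise.

The pink star sits in the top-right of the first image and the top-left of the second — consistent with a whole-image 90° counter-clockwise rotation.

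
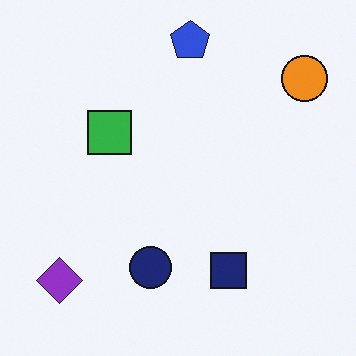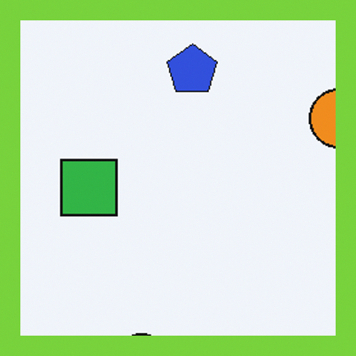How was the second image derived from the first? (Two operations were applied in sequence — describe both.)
Cropped slightly and scaled back up, then framed with a lime border.

The visible shapes are larger and the field of view is narrower; shapes near the original edges may be partly or wholly outside the frame — a crop-and-rescale. A solid lime frame runs around the edge of the second image, with the content slightly shrunk inside it.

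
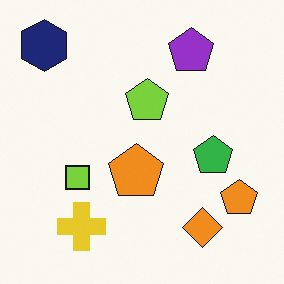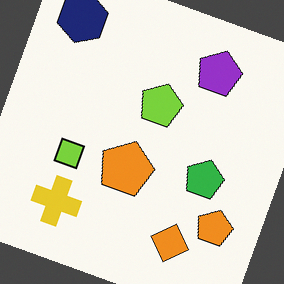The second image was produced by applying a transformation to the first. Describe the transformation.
The image was rotated clockwise by a moderate amount.

Every shape is tilted by the same angle and the image corners show triangular fill wedges — a whole-image rotation by a non-right angle.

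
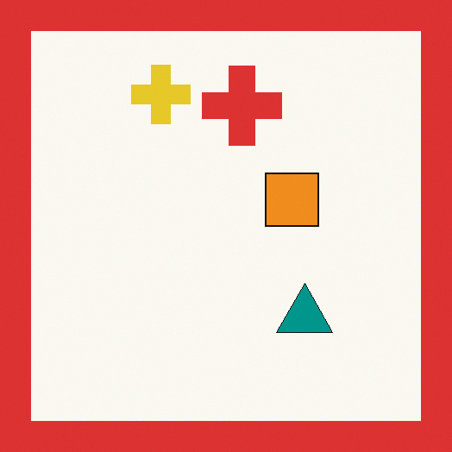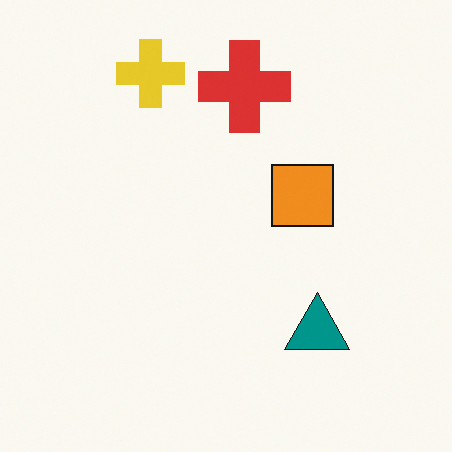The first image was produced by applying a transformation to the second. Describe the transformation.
Framed with a red border.

A solid red frame runs around the edge of the first image, with the content slightly shrunk inside it.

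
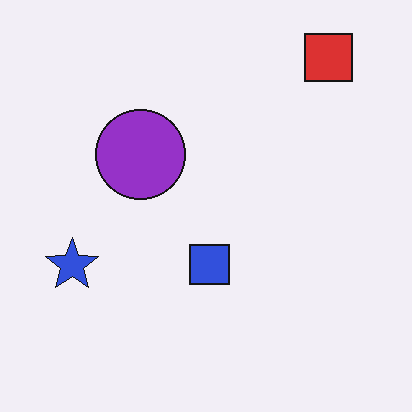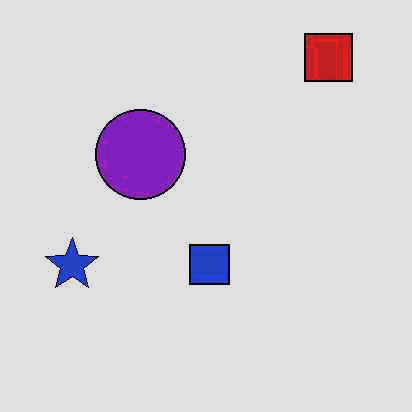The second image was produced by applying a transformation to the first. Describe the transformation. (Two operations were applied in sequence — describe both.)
It was given moderate JPEG compression, then moderately posterized.

Blocky 8×8 compression artifacts appear around shape edges and the flat background shows ringing — characteristic JPEG degradation. Each flat color has snapped to a coarser quantized level — most visibly, the near-white background has dropped to a flat grey.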